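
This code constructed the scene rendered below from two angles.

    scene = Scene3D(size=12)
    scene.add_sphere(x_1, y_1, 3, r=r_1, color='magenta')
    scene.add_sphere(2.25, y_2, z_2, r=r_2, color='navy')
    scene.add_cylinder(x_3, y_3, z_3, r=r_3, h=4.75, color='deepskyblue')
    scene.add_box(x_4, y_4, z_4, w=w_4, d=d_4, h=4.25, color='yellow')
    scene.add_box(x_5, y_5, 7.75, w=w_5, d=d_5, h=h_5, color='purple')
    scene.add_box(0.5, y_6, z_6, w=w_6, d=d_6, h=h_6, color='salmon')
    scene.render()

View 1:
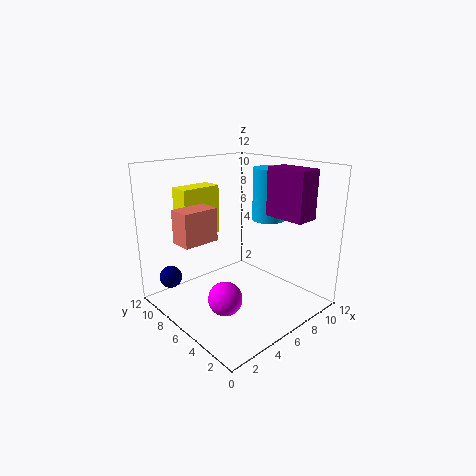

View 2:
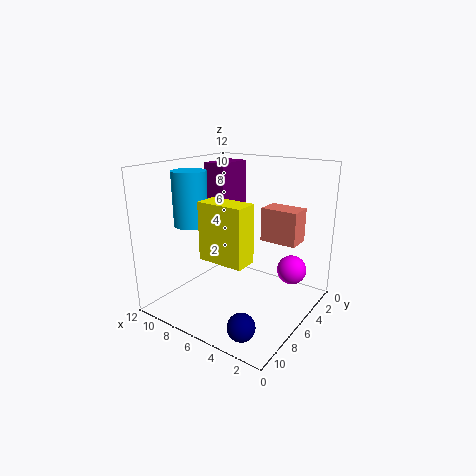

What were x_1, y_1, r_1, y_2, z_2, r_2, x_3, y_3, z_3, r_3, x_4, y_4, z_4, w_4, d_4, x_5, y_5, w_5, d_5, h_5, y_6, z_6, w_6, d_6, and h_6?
x_1 = 2.25; y_1 = 3.25; r_1 = 1.25; y_2 = 11; z_2 = 1.75; r_2 = 1; x_3 = 10.5; y_3 = 6.75; z_3 = 6.5; r_3 = 1.5; x_4 = 2.75; y_4 = 8.75; z_4 = 5.75; w_4 = 3.5; d_4 = 1.75; x_5 = 8.25; y_5 = 1.5; w_5 = 2; d_5 = 3.5; h_5 = 4; y_6 = 5.25; z_6 = 6.75; w_6 = 2.75; d_6 = 1.75; h_6 = 2.5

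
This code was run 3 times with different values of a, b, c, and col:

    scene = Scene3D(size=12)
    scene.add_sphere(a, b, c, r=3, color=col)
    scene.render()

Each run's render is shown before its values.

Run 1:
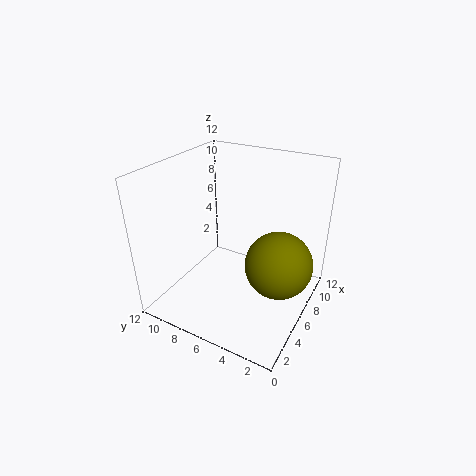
a = 8
b = 3
c = 3
col = 'olive'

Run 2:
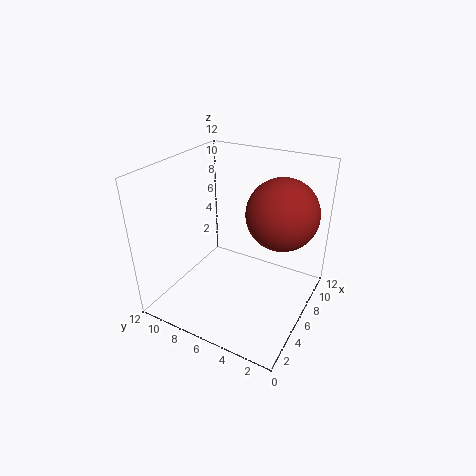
a = 8
b = 3
c = 8
col = 'brown'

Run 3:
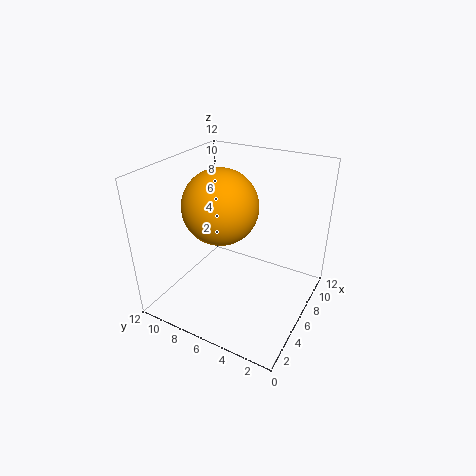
a = 5
b = 7
c = 9
col = 'orange'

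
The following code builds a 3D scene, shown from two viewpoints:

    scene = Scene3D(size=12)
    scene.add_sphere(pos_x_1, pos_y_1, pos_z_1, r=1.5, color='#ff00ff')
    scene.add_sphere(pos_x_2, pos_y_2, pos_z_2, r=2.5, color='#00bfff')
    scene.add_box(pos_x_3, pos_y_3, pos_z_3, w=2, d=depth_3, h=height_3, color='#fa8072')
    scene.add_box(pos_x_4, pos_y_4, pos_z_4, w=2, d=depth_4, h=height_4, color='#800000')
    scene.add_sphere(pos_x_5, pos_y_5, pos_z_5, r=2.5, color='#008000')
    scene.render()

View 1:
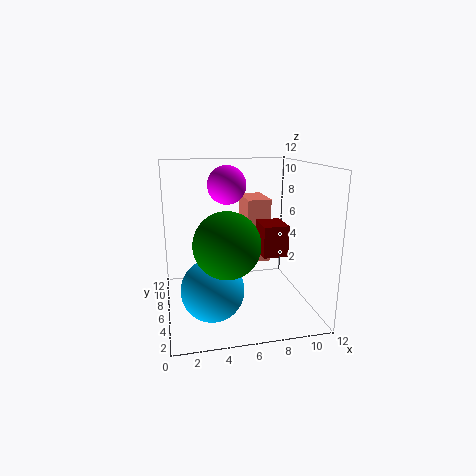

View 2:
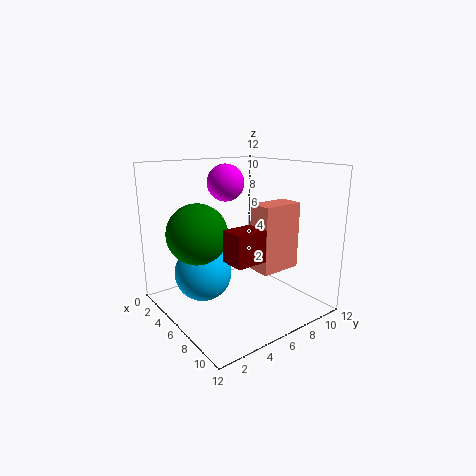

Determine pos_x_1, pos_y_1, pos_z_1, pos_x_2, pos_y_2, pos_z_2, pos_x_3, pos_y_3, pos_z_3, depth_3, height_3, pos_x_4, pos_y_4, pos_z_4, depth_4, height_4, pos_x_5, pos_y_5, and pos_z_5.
pos_x_1 = 5
pos_y_1 = 5.5
pos_z_1 = 10.5
pos_x_2 = 3.5
pos_y_2 = 4
pos_z_2 = 2.5
pos_x_3 = 7
pos_y_3 = 6.5
pos_z_3 = 3.5
depth_3 = 3.5
height_3 = 5.5
pos_x_4 = 7.5
pos_y_4 = 3.5
pos_z_4 = 5
depth_4 = 2.5
height_4 = 2.5
pos_x_5 = 4.5
pos_y_5 = 3
pos_z_5 = 6.5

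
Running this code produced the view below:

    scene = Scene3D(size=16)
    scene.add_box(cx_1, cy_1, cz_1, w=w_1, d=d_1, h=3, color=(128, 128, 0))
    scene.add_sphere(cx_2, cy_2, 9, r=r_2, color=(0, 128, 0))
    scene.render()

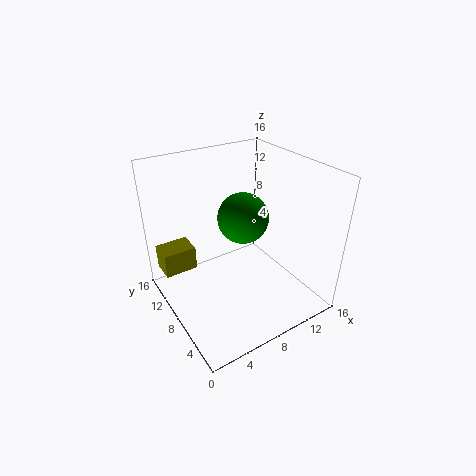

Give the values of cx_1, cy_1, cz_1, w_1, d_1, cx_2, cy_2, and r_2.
cx_1 = 1; cy_1 = 13; cz_1 = 2; w_1 = 4; d_1 = 3; cx_2 = 10; cy_2 = 10; r_2 = 3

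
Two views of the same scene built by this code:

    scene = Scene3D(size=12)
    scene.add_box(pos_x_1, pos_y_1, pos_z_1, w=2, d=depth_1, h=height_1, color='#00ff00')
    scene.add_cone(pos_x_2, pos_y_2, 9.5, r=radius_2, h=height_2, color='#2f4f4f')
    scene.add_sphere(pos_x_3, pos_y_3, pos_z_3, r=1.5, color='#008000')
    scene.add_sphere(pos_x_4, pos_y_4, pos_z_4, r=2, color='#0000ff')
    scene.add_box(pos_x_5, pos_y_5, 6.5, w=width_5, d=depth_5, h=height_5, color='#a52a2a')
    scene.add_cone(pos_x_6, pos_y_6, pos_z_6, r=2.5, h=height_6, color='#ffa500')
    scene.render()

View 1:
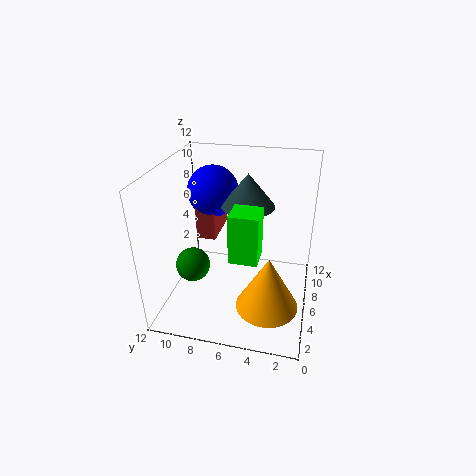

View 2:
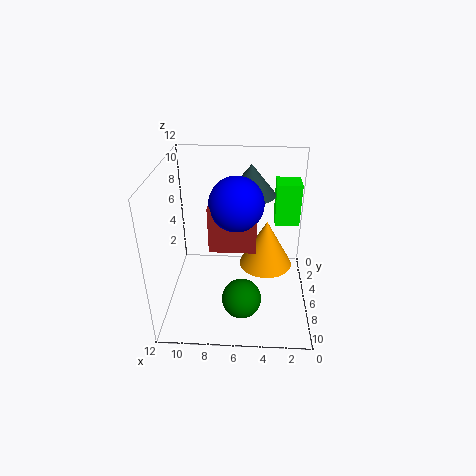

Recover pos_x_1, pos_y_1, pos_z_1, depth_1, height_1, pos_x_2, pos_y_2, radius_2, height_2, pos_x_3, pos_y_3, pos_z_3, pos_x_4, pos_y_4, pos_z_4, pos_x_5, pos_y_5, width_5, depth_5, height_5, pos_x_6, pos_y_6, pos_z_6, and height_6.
pos_x_1 = 1, pos_y_1 = 3.5, pos_z_1 = 7, depth_1 = 2, height_1 = 3.5, pos_x_2 = 5, pos_y_2 = 5, radius_2 = 2, height_2 = 2.5, pos_x_3 = 5.5, pos_y_3 = 10, pos_z_3 = 3, pos_x_4 = 6, pos_y_4 = 8, pos_z_4 = 10, pos_x_5 = 4.5, pos_y_5 = 7.5, width_5 = 3.5, depth_5 = 1.5, height_5 = 3.5, pos_x_6 = 3.5, pos_y_6 = 3, pos_z_6 = 1.5, height_6 = 4.5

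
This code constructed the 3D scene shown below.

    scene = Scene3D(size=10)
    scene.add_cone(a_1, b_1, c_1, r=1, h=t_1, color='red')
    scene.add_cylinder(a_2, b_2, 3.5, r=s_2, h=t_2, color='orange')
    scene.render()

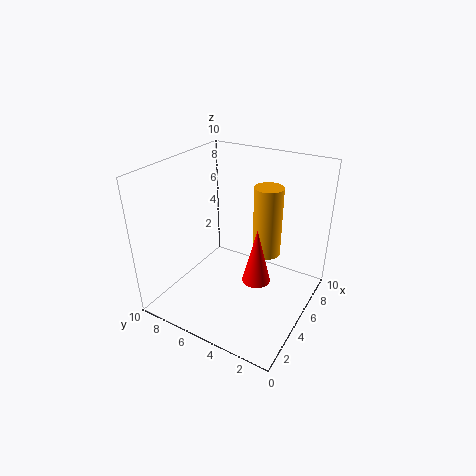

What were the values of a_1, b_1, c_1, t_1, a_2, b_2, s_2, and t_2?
a_1 = 5
b_1 = 3.5
c_1 = 2
t_1 = 4
a_2 = 6.5
b_2 = 3.5
s_2 = 1
t_2 = 5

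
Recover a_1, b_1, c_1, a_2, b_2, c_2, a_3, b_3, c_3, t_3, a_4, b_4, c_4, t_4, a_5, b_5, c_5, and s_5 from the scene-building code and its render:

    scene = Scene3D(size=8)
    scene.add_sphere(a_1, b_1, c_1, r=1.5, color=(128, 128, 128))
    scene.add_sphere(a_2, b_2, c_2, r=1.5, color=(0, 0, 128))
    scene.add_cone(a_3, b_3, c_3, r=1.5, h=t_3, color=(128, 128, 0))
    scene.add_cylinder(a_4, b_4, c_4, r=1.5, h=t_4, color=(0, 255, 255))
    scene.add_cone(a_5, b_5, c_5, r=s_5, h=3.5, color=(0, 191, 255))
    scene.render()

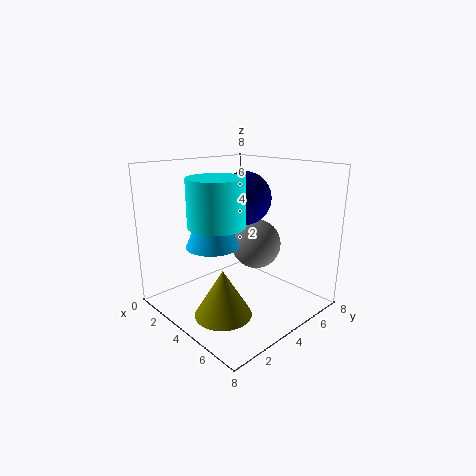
a_1 = 3.5
b_1 = 6
c_1 = 3
a_2 = 3.5
b_2 = 5
c_2 = 6
a_3 = 5
b_3 = 2
c_3 = 0.5
t_3 = 2.5
a_4 = 4
b_4 = 2.5
c_4 = 5
t_4 = 2.5
a_5 = 3
b_5 = 3
c_5 = 3.5
s_5 = 1.5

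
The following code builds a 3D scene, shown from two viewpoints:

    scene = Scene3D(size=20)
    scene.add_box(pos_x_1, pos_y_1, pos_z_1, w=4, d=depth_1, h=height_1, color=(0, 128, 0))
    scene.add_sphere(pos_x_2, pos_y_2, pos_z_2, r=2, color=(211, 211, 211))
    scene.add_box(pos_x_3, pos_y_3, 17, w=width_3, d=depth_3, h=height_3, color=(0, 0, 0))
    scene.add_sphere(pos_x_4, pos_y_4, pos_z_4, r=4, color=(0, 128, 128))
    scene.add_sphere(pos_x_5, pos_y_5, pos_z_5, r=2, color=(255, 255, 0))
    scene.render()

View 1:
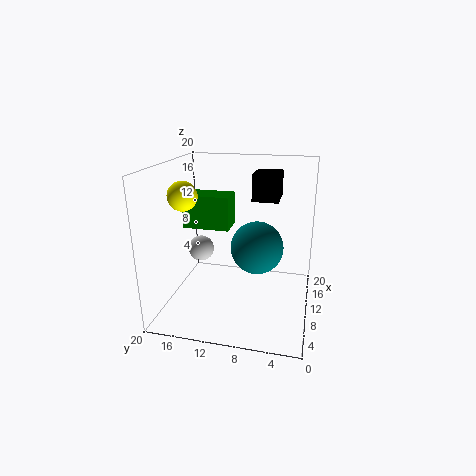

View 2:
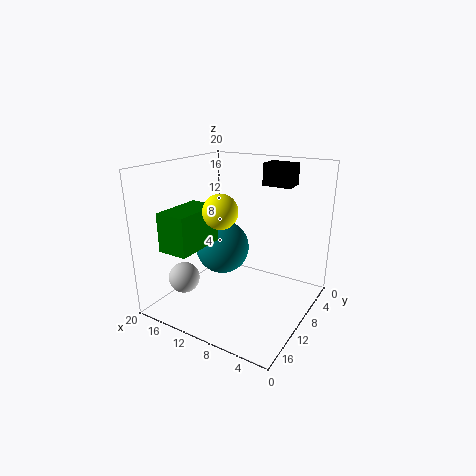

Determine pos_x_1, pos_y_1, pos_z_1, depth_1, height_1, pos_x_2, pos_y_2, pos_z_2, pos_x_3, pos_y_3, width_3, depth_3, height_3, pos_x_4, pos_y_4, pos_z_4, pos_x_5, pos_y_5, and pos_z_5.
pos_x_1 = 12; pos_y_1 = 12; pos_z_1 = 10; depth_1 = 7; height_1 = 5; pos_x_2 = 14; pos_y_2 = 17; pos_z_2 = 6; pos_x_3 = 4; pos_y_3 = 4; width_3 = 4; depth_3 = 3; height_3 = 3; pos_x_4 = 14; pos_y_4 = 8; pos_z_4 = 7; pos_x_5 = 8; pos_y_5 = 17; pos_z_5 = 16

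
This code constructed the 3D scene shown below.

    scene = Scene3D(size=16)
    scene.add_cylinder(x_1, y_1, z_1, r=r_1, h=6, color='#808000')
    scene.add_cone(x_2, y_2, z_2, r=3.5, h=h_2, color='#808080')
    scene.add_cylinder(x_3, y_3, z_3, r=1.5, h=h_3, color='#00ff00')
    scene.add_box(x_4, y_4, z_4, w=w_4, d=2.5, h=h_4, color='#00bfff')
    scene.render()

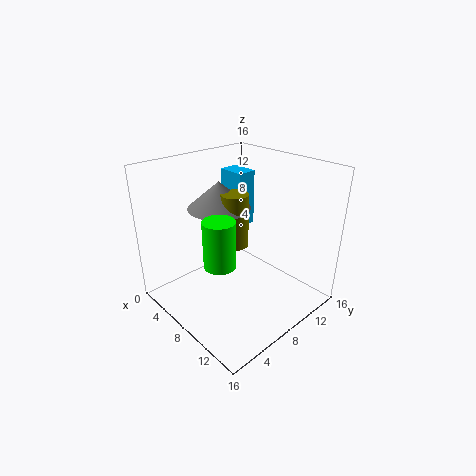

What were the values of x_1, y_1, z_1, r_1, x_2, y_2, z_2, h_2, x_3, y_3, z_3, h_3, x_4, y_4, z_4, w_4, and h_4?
x_1 = 7.5; y_1 = 8; z_1 = 7; r_1 = 1.5; x_2 = 5.5; y_2 = 7.5; z_2 = 11; h_2 = 3; x_3 = 11.5; y_3 = 2.5; z_3 = 8.5; h_3 = 4.5; x_4 = 0.5; y_4 = 12; z_4 = 6.5; w_4 = 3.5; h_4 = 7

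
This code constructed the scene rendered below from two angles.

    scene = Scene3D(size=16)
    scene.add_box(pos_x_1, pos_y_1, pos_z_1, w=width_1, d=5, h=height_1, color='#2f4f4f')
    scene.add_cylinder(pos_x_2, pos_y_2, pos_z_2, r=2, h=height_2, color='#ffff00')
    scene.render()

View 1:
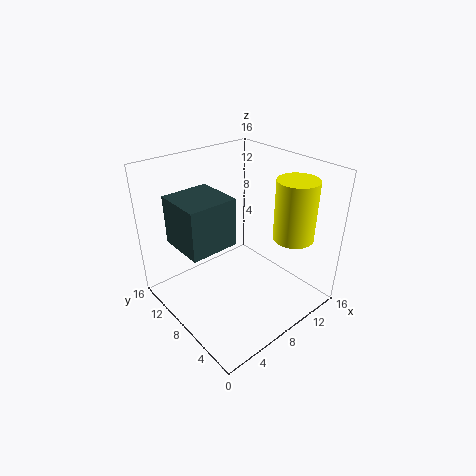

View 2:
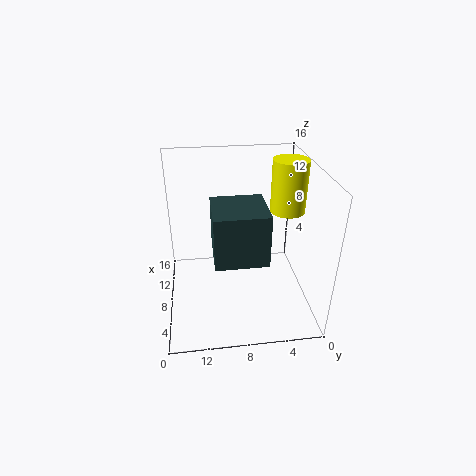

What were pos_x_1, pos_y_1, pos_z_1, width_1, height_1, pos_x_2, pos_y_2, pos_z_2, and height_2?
pos_x_1 = 1, pos_y_1 = 6, pos_z_1 = 9, width_1 = 5, height_1 = 5, pos_x_2 = 10, pos_y_2 = 2, pos_z_2 = 10, height_2 = 6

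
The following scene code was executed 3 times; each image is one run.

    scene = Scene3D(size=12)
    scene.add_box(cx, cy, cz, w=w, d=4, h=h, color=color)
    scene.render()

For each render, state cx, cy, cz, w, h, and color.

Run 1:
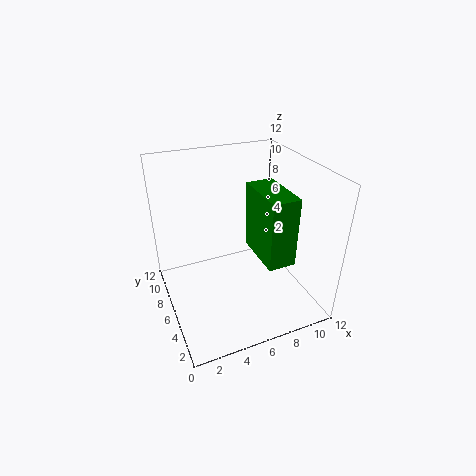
cx = 6
cy = 0.5
cz = 6.5
w = 2
h = 5
color = 'green'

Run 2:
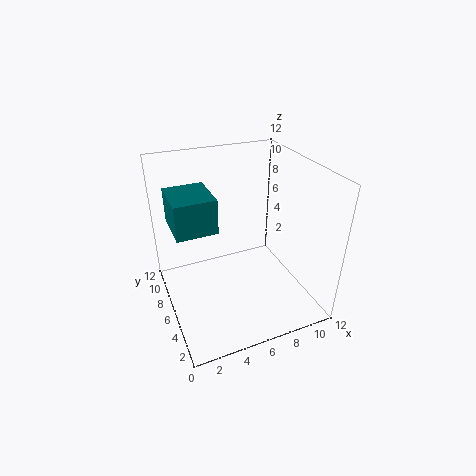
cx = 1
cy = 6.5
cz = 6.5
w = 3.5
h = 3
color = 'teal'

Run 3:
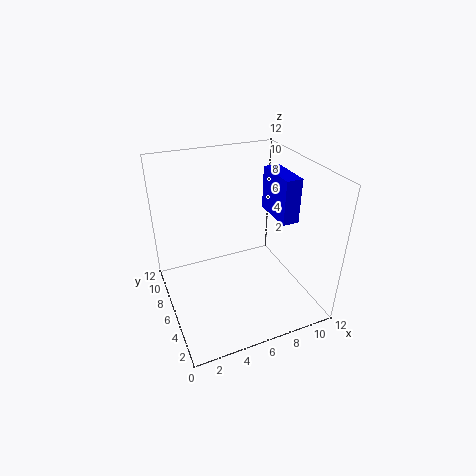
cx = 10
cy = 5.5
cz = 6.5
w = 1.5
h = 4
color = 'blue'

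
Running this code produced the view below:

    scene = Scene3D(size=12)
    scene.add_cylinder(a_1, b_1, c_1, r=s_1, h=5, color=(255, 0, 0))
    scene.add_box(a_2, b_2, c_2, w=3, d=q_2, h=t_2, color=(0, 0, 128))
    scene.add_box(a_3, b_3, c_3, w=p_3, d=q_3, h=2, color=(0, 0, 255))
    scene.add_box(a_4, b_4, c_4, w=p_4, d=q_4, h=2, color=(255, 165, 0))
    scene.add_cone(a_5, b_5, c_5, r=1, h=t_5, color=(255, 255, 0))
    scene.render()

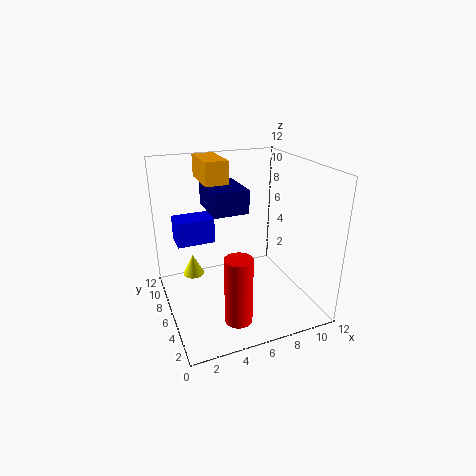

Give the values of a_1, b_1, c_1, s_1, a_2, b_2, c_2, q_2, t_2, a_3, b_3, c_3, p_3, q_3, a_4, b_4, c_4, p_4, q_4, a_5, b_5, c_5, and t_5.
a_1 = 4
b_1 = 1
c_1 = 2
s_1 = 1
a_2 = 4
b_2 = 6
c_2 = 8
q_2 = 4
t_2 = 2
a_3 = 1
b_3 = 6
c_3 = 6
p_3 = 3
q_3 = 2
a_4 = 4
b_4 = 8
c_4 = 10
p_4 = 2
q_4 = 4
a_5 = 3
b_5 = 10
c_5 = 1
t_5 = 2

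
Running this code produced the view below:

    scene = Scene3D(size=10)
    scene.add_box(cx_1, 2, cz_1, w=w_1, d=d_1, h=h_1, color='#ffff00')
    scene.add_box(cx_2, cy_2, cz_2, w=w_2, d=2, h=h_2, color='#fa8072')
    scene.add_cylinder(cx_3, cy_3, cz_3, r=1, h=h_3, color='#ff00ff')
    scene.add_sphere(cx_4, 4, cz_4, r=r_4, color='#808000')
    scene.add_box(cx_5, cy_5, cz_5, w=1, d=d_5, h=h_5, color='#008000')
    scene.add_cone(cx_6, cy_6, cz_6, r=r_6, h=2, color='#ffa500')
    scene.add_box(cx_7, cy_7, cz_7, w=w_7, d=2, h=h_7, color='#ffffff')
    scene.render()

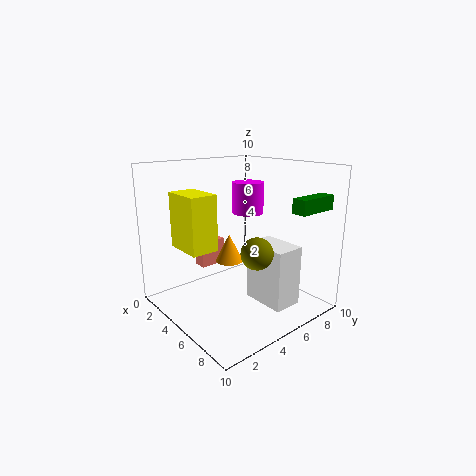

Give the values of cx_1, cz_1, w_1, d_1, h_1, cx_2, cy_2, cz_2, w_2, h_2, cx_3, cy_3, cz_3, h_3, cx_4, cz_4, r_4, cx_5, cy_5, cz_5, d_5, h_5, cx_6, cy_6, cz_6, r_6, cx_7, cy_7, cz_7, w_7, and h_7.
cx_1 = 1
cz_1 = 4
w_1 = 3
d_1 = 2
h_1 = 4
cx_2 = 1
cy_2 = 4
cz_2 = 2
w_2 = 1
h_2 = 2
cx_3 = 6
cy_3 = 5
cz_3 = 7
h_3 = 2
cx_4 = 8
cz_4 = 5
r_4 = 1
cx_5 = 8
cy_5 = 7
cz_5 = 7
d_5 = 3
h_5 = 1
cx_6 = 4
cy_6 = 5
cz_6 = 3
r_6 = 1
cx_7 = 6
cy_7 = 5
cz_7 = 1
w_7 = 3
h_7 = 4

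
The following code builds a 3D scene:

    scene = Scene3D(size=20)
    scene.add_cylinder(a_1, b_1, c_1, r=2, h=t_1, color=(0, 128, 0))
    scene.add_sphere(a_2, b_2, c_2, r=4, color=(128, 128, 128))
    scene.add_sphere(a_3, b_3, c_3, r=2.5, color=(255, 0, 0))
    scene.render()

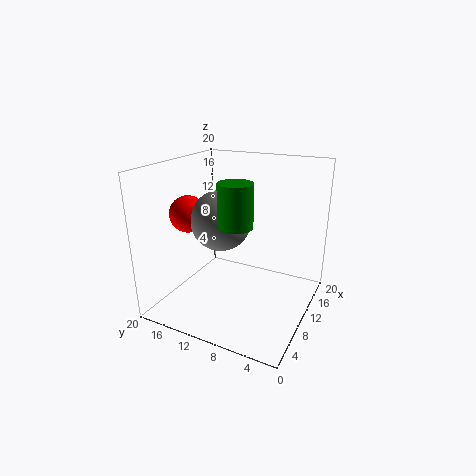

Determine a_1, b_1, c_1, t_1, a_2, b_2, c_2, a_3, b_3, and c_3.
a_1 = 3.5; b_1 = 7; c_1 = 14.5; t_1 = 5; a_2 = 8; b_2 = 11.5; c_2 = 13; a_3 = 7; b_3 = 16; c_3 = 13.5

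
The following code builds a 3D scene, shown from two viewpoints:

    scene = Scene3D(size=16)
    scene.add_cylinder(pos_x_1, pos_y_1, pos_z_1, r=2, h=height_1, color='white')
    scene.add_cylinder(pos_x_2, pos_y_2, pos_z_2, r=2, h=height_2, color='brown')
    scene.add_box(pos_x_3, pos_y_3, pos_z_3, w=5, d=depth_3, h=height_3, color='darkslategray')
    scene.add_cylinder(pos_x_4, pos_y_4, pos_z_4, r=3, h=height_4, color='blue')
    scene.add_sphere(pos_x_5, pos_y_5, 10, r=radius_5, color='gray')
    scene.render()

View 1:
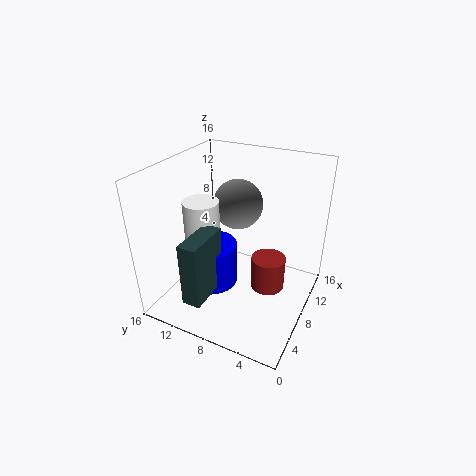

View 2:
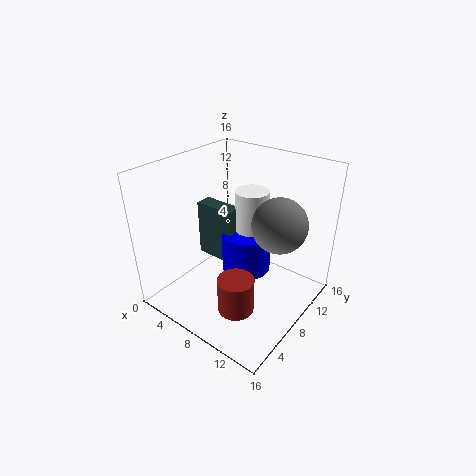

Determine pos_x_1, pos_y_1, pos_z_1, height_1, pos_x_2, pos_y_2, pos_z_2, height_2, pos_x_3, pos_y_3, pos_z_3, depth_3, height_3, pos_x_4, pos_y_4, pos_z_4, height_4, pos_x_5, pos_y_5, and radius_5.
pos_x_1 = 7; pos_y_1 = 12; pos_z_1 = 7; height_1 = 5; pos_x_2 = 10; pos_y_2 = 5; pos_z_2 = 1; height_2 = 4; pos_x_3 = 1; pos_y_3 = 9; pos_z_3 = 3; depth_3 = 2; height_3 = 7; pos_x_4 = 7; pos_y_4 = 11; pos_z_4 = 2; height_4 = 5; pos_x_5 = 12; pos_y_5 = 10; radius_5 = 3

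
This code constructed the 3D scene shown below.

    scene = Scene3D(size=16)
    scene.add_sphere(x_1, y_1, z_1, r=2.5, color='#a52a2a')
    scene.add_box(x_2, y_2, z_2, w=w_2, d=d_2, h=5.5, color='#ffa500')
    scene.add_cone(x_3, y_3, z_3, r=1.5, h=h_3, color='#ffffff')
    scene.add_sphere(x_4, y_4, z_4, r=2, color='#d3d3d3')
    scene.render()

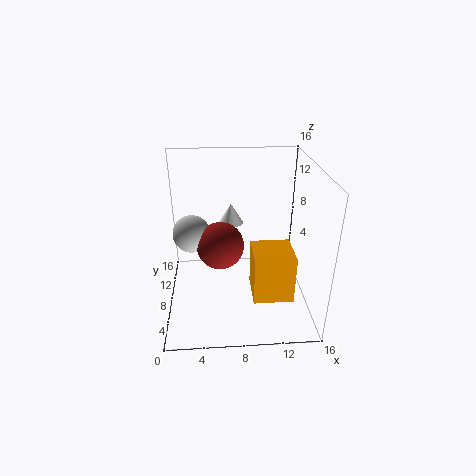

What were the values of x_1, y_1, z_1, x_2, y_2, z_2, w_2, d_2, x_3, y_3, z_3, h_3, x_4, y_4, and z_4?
x_1 = 6; y_1 = 6.5; z_1 = 8; x_2 = 9.5; y_2 = 4.5; z_2 = 1.5; w_2 = 4.5; d_2 = 4.5; x_3 = 7.5; y_3 = 13; z_3 = 7.5; h_3 = 2.5; x_4 = 3; y_4 = 7.5; z_4 = 9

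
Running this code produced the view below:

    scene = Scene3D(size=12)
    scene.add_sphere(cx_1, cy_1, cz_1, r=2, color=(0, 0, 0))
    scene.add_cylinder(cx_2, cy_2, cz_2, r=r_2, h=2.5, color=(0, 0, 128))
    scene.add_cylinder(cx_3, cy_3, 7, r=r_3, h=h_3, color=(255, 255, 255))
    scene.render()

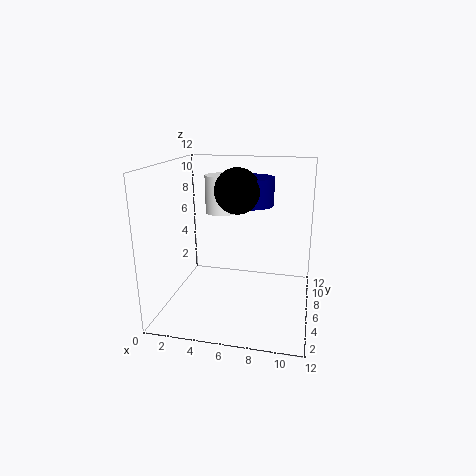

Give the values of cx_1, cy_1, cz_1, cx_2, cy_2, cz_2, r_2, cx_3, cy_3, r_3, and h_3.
cx_1 = 5.5; cy_1 = 8; cz_1 = 9.5; cx_2 = 6.5; cy_2 = 9.5; cz_2 = 8; r_2 = 2; cx_3 = 3.5; cy_3 = 10; r_3 = 1.5; h_3 = 3.5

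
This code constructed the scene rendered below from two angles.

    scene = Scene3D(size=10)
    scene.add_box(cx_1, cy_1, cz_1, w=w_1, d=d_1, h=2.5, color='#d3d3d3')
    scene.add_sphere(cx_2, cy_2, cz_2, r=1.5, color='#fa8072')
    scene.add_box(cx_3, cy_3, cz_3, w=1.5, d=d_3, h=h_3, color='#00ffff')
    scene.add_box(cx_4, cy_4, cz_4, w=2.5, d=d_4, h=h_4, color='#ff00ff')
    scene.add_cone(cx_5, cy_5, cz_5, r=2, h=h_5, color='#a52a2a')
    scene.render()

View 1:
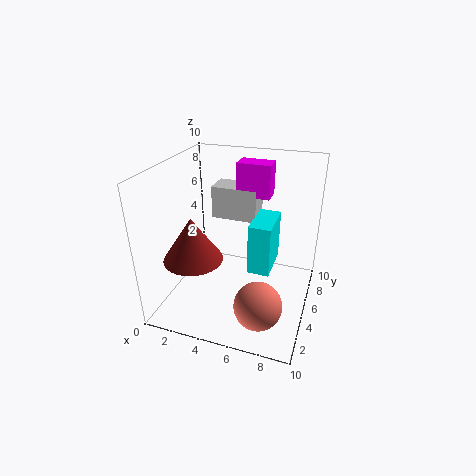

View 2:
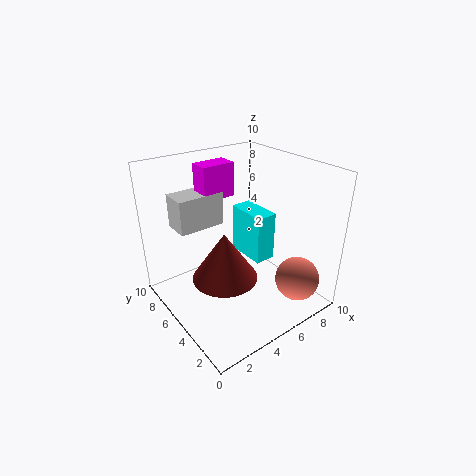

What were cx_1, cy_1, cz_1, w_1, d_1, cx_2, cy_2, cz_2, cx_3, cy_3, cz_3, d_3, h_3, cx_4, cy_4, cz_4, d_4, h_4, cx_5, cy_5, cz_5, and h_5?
cx_1 = 2, cy_1 = 7.5, cz_1 = 5, w_1 = 3.5, d_1 = 2, cx_2 = 7.5, cy_2 = 1.5, cz_2 = 2.5, cx_3 = 6, cy_3 = 4, cz_3 = 3, d_3 = 3, h_3 = 3.5, cx_4 = 4, cy_4 = 7.5, cz_4 = 7, d_4 = 1.5, h_4 = 2.5, cx_5 = 2.5, cy_5 = 3, cz_5 = 4, h_5 = 3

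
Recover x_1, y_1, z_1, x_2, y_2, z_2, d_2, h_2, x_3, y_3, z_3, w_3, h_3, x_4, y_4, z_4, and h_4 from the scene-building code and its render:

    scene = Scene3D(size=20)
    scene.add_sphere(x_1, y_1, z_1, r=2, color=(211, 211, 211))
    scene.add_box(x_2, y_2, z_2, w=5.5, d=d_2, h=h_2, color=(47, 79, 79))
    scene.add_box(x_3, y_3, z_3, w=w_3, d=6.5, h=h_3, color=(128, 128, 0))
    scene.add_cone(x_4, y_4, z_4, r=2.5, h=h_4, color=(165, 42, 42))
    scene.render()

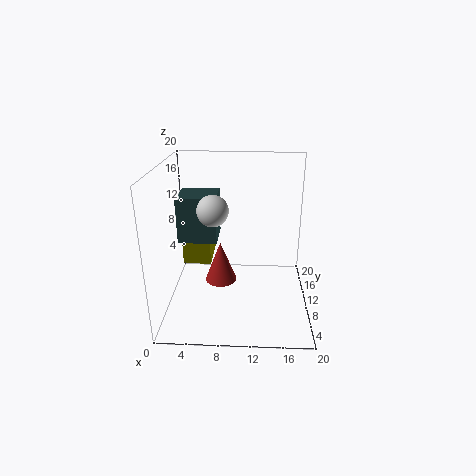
x_1 = 7, y_1 = 7, z_1 = 15, x_2 = 1.5, y_2 = 10, z_2 = 9, d_2 = 5.5, h_2 = 6.5, x_3 = 2, y_3 = 10.5, z_3 = 5.5, w_3 = 4, h_3 = 6, x_4 = 7, y_4 = 14.5, z_4 = 0.5, h_4 = 6.5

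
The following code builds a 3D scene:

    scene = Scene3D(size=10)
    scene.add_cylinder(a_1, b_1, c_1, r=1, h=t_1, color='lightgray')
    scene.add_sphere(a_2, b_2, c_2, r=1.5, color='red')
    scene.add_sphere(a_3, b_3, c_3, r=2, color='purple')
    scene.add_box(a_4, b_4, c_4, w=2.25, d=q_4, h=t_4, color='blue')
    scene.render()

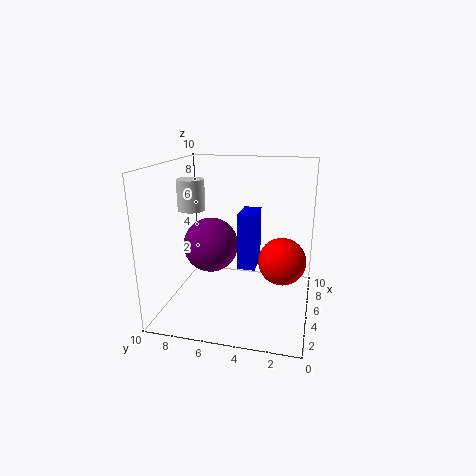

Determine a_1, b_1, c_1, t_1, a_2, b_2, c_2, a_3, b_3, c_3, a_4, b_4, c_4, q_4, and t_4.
a_1 = 6
b_1 = 8.75
c_1 = 6.5
t_1 = 2.25
a_2 = 3.5
b_2 = 1.75
c_2 = 4.25
a_3 = 5.75
b_3 = 7.25
c_3 = 4
a_4 = 4.75
b_4 = 3.75
c_4 = 2.75
q_4 = 1.25
t_4 = 4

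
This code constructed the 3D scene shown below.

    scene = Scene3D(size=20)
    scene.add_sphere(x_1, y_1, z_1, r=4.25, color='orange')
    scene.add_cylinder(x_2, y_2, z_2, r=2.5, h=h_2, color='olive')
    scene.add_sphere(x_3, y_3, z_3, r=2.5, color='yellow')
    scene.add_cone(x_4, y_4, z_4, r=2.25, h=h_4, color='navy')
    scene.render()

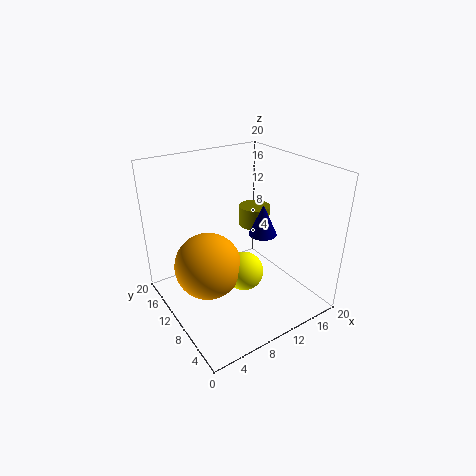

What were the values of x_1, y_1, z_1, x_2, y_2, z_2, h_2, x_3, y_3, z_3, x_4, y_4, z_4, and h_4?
x_1 = 4.25, y_1 = 8.25, z_1 = 8.5, x_2 = 17.25, y_2 = 16, z_2 = 7.75, h_2 = 3.25, x_3 = 8.25, y_3 = 6, z_3 = 7.5, x_4 = 16.75, y_4 = 13, z_4 = 7.25, h_4 = 5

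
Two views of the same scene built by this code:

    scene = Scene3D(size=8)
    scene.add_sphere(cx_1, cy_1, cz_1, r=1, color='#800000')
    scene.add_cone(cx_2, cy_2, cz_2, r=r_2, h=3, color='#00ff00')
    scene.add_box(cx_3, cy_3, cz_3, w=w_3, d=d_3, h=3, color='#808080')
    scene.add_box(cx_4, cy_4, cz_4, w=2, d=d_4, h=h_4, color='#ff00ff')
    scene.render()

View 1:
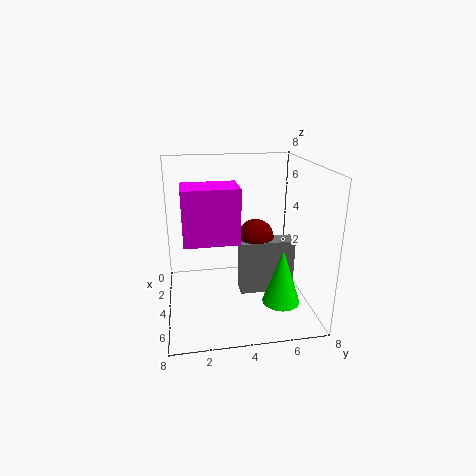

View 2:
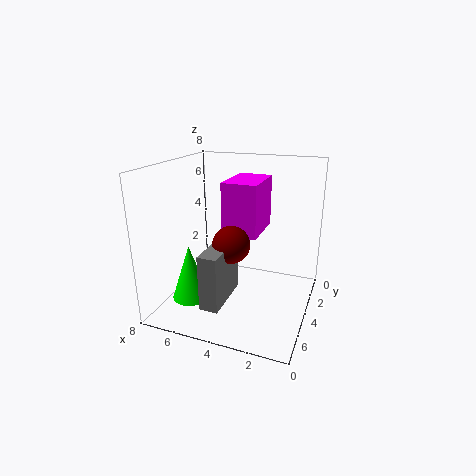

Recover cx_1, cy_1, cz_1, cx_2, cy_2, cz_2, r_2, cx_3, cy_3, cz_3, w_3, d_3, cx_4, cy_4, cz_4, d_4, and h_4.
cx_1 = 4, cy_1 = 5, cz_1 = 4, cx_2 = 6, cy_2 = 6, cz_2 = 1, r_2 = 1, cx_3 = 4, cy_3 = 4, cz_3 = 1, w_3 = 1, d_3 = 3, cx_4 = 3, cy_4 = 1, cz_4 = 4, d_4 = 3, h_4 = 3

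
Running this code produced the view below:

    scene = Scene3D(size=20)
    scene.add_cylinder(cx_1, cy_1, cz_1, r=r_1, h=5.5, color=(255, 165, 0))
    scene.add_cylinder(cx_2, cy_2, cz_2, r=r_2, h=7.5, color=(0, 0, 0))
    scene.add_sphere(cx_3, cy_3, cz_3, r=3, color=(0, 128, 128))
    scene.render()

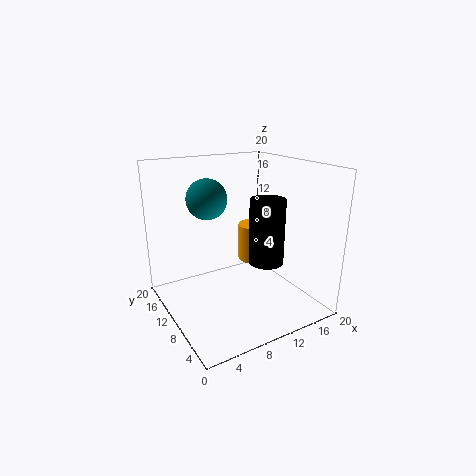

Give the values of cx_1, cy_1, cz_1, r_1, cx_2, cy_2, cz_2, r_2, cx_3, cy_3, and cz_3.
cx_1 = 14.5; cy_1 = 12.5; cz_1 = 5; r_1 = 2.5; cx_2 = 9; cy_2 = 2; cz_2 = 10; r_2 = 2; cx_3 = 8; cy_3 = 15.5; cz_3 = 14.5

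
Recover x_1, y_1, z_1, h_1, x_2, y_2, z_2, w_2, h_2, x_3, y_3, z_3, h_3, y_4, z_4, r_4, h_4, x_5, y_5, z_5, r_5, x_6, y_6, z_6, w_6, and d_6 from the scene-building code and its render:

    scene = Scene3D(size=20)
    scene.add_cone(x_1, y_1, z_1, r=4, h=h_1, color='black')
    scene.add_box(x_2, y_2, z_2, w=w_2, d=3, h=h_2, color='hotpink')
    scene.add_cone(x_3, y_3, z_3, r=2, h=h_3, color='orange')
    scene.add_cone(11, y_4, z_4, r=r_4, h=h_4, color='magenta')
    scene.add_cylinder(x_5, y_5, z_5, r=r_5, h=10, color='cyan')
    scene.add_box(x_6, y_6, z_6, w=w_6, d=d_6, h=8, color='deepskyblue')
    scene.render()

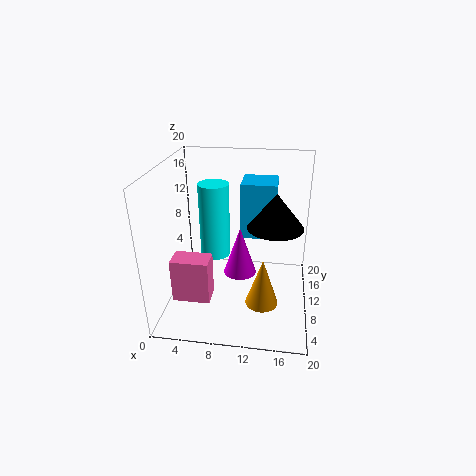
x_1 = 15; y_1 = 12; z_1 = 11; h_1 = 5; x_2 = 2; y_2 = 4; z_2 = 3; w_2 = 5; h_2 = 6; x_3 = 14; y_3 = 3; z_3 = 5; h_3 = 6; y_4 = 5; z_4 = 8; r_4 = 2; h_4 = 6; x_5 = 7; y_5 = 9; z_5 = 8; r_5 = 2; x_6 = 10; y_6 = 12; z_6 = 9; w_6 = 5; d_6 = 5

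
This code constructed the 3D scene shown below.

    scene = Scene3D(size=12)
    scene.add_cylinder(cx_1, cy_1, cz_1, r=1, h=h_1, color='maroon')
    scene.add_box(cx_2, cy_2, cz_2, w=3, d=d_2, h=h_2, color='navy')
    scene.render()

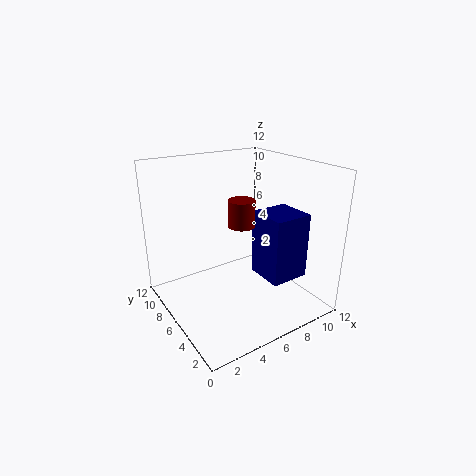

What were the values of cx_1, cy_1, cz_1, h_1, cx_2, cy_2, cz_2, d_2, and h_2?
cx_1 = 5, cy_1 = 4, cz_1 = 8, h_1 = 2, cx_2 = 6, cy_2 = 1, cz_2 = 4, d_2 = 3, h_2 = 5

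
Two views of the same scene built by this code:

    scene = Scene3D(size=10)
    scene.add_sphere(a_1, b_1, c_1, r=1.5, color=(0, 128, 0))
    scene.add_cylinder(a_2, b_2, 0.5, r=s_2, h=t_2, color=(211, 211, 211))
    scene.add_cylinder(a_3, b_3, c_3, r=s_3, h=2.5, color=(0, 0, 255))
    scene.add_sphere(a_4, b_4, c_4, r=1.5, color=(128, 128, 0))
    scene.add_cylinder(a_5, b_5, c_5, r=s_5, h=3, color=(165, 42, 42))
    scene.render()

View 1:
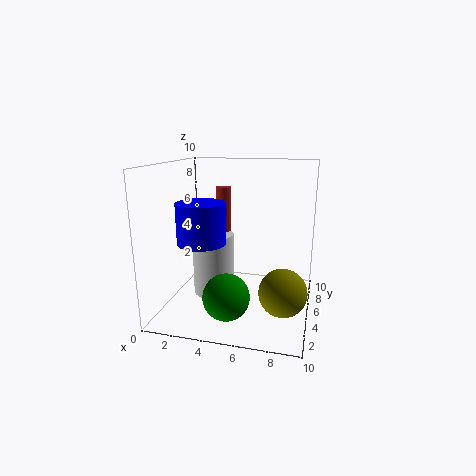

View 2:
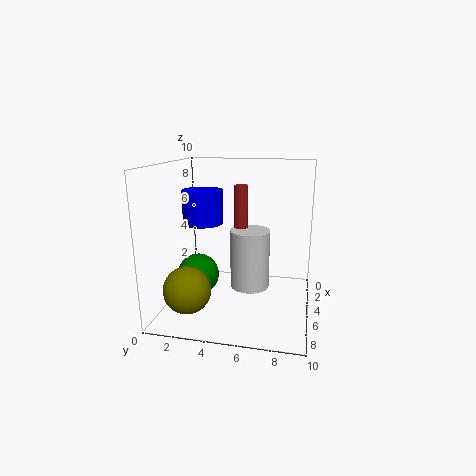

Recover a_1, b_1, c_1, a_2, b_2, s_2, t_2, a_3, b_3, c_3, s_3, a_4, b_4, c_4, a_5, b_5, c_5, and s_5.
a_1 = 5
b_1 = 2
c_1 = 2
a_2 = 3
b_2 = 5.5
s_2 = 1.5
t_2 = 4.5
a_3 = 3.5
b_3 = 2
c_3 = 5.5
s_3 = 1.5
a_4 = 8.5
b_4 = 2.5
c_4 = 2.5
a_5 = 4
b_5 = 5
c_5 = 5.5
s_5 = 0.5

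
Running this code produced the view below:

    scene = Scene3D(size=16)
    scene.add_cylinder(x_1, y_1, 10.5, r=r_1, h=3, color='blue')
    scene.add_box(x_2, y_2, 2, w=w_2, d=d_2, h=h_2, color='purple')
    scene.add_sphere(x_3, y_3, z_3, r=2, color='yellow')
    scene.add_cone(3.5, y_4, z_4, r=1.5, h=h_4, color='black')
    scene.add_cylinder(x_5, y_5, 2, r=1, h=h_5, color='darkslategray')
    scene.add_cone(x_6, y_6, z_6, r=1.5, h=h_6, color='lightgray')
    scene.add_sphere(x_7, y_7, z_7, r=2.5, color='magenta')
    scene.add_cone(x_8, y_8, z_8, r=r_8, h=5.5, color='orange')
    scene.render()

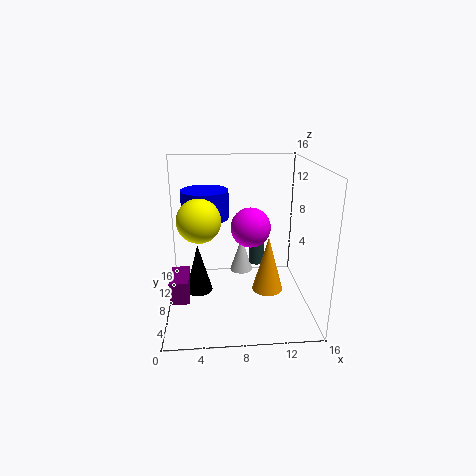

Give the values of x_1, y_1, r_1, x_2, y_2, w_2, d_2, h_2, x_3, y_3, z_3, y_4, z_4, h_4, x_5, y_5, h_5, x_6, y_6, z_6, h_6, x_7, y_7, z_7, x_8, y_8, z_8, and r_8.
x_1 = 4.5
y_1 = 8
r_1 = 2.5
x_2 = 0.5
y_2 = 4.5
w_2 = 2
d_2 = 4
h_2 = 2.5
x_3 = 4
y_3 = 2.5
z_3 = 12
y_4 = 7.5
z_4 = 2
h_4 = 5.5
x_5 = 11
y_5 = 14
h_5 = 4
x_6 = 9
y_6 = 14
z_6 = 1
h_6 = 4.5
x_7 = 10
y_7 = 12.5
z_7 = 7.5
x_8 = 10.5
y_8 = 3
z_8 = 4.5
r_8 = 1.5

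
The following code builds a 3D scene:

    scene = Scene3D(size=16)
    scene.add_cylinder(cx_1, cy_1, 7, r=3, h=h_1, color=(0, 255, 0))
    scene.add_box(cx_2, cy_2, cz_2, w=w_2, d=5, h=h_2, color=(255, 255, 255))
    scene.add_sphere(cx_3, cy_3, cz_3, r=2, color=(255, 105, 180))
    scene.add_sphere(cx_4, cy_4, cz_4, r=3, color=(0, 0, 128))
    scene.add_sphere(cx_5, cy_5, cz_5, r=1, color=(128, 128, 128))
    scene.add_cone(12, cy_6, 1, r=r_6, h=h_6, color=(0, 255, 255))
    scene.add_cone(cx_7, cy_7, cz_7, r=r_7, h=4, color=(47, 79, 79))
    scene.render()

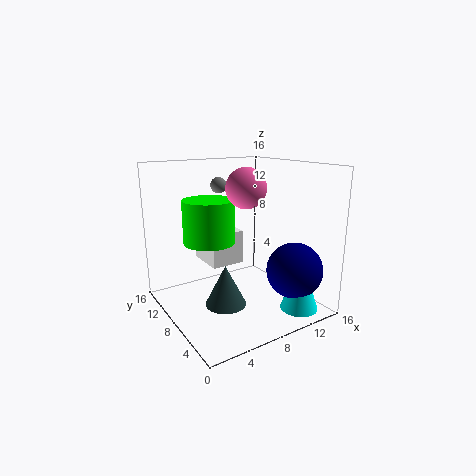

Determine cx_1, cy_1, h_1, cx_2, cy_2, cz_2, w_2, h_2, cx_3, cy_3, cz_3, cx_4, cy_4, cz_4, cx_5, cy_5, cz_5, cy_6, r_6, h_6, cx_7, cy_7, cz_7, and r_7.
cx_1 = 6; cy_1 = 11; h_1 = 5; cx_2 = 6; cy_2 = 10; cz_2 = 4; w_2 = 4; h_2 = 4; cx_3 = 7; cy_3 = 5; cz_3 = 14; cx_4 = 12; cy_4 = 3; cz_4 = 5; cx_5 = 9; cy_5 = 14; cz_5 = 13; cy_6 = 2; r_6 = 2; h_6 = 6; cx_7 = 4; cy_7 = 4; cz_7 = 3; r_7 = 2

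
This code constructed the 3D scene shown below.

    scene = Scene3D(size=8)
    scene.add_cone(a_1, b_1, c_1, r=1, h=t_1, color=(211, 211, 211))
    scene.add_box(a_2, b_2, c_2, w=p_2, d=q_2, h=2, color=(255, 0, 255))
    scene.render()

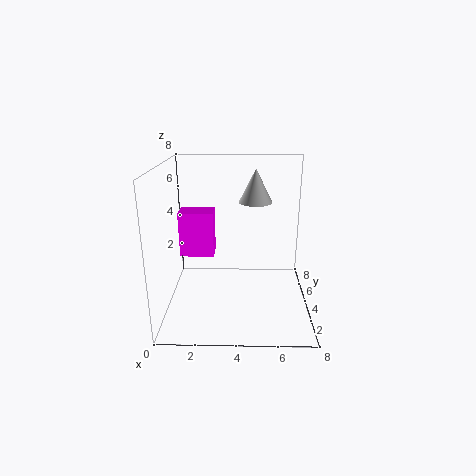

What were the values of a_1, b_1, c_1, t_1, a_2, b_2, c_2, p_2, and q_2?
a_1 = 5, b_1 = 6, c_1 = 5.5, t_1 = 2, a_2 = 1.5, b_2 = 0.5, c_2 = 4.5, p_2 = 1.5, q_2 = 1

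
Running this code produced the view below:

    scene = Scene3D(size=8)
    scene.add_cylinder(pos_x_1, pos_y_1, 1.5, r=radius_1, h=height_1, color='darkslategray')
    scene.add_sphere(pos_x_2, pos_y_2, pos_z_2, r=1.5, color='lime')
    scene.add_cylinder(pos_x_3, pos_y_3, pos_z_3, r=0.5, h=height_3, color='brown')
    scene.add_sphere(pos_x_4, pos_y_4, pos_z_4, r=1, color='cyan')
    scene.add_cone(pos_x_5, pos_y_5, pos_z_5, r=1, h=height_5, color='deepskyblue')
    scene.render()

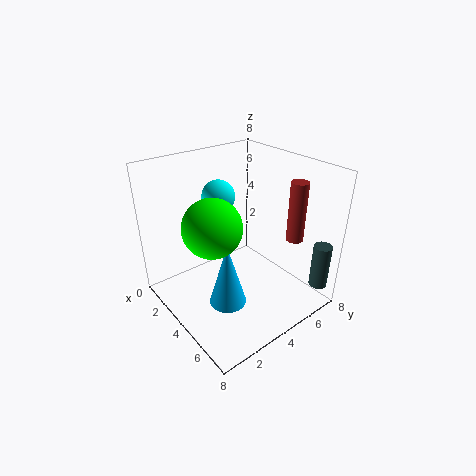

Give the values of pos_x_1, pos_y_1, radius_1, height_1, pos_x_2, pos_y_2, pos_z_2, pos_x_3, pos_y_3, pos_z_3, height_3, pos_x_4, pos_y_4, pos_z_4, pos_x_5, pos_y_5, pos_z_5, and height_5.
pos_x_1 = 7.5
pos_y_1 = 7
radius_1 = 0.5
height_1 = 2.5
pos_x_2 = 4.5
pos_y_2 = 2
pos_z_2 = 5.5
pos_x_3 = 5.5
pos_y_3 = 7
pos_z_3 = 3.5
height_3 = 3.5
pos_x_4 = 1.5
pos_y_4 = 4.5
pos_z_4 = 5.5
pos_x_5 = 5
pos_y_5 = 2.5
pos_z_5 = 1
height_5 = 3.5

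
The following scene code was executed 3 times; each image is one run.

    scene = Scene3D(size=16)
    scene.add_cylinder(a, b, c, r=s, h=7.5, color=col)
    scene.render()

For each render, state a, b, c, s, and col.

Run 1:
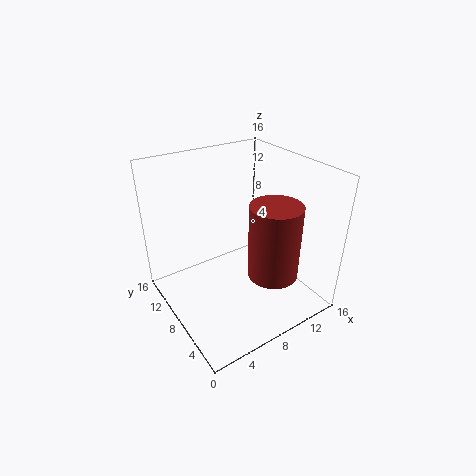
a = 8.5, b = 2.5, c = 6.5, s = 2.5, col = 'brown'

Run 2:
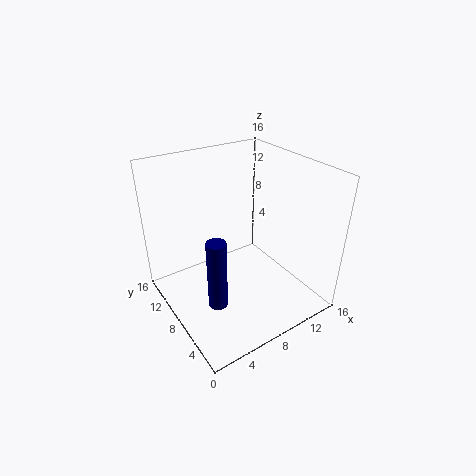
a = 3.5, b = 5, c = 3, s = 1, col = 'navy'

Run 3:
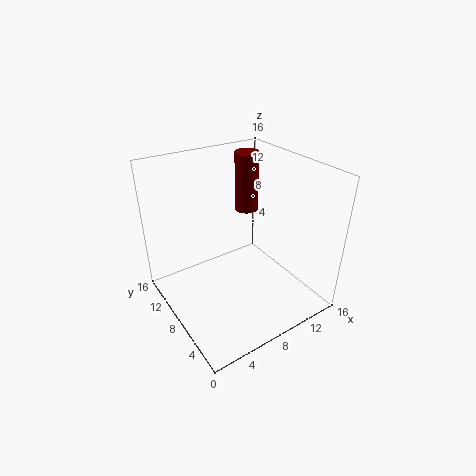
a = 13, b = 13.5, c = 8, s = 1.5, col = 'maroon'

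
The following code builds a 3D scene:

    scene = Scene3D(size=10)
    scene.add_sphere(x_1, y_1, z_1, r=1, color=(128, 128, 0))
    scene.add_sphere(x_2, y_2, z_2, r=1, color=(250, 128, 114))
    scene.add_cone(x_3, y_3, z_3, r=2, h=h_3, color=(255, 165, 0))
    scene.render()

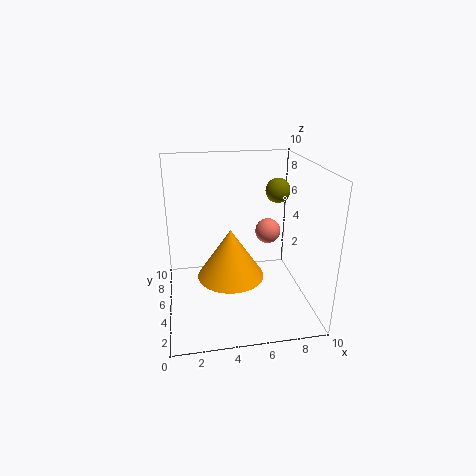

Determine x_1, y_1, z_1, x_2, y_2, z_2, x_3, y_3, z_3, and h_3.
x_1 = 9; y_1 = 9; z_1 = 7; x_2 = 8; y_2 = 8; z_2 = 4; x_3 = 4; y_3 = 2; z_3 = 4; h_3 = 3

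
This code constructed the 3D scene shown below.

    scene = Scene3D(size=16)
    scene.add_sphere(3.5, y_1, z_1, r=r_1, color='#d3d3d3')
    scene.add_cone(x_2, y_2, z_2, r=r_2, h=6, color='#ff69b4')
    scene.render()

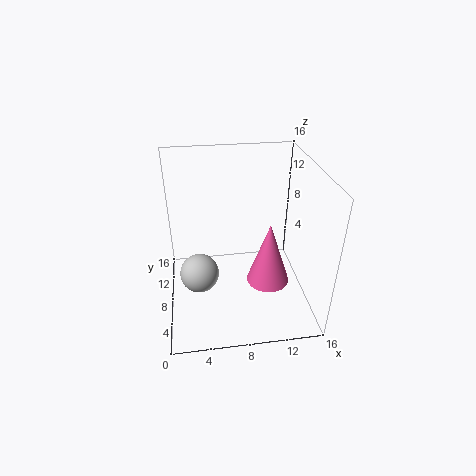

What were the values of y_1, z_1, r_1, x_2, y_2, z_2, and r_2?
y_1 = 5, z_1 = 6, r_1 = 2, x_2 = 10, y_2 = 2, z_2 = 7, r_2 = 2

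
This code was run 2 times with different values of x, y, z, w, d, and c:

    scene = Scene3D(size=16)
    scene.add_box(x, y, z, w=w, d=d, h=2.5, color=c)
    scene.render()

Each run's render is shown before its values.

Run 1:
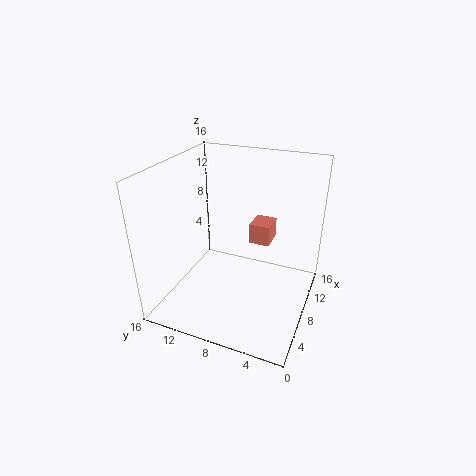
x = 11.5, y = 5.5, z = 5.5, w = 3, d = 2.5, c = 'salmon'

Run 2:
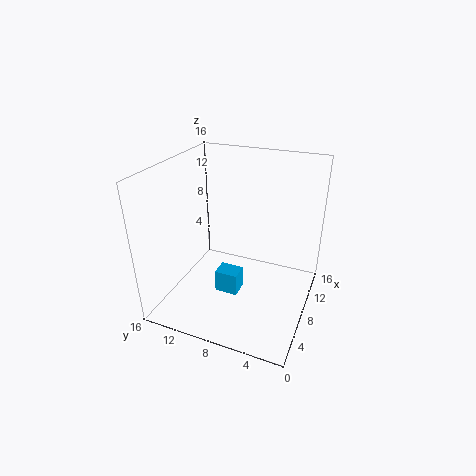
x = 5, y = 7, z = 2.5, w = 2, d = 2.5, c = 'deepskyblue'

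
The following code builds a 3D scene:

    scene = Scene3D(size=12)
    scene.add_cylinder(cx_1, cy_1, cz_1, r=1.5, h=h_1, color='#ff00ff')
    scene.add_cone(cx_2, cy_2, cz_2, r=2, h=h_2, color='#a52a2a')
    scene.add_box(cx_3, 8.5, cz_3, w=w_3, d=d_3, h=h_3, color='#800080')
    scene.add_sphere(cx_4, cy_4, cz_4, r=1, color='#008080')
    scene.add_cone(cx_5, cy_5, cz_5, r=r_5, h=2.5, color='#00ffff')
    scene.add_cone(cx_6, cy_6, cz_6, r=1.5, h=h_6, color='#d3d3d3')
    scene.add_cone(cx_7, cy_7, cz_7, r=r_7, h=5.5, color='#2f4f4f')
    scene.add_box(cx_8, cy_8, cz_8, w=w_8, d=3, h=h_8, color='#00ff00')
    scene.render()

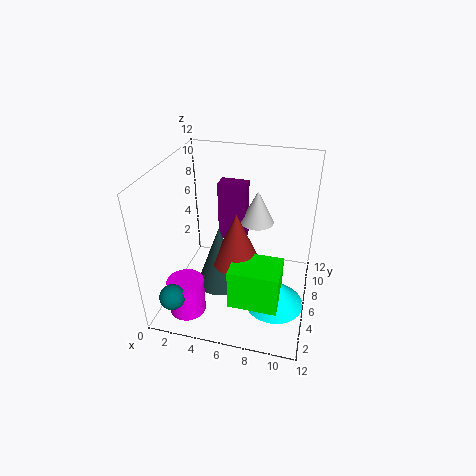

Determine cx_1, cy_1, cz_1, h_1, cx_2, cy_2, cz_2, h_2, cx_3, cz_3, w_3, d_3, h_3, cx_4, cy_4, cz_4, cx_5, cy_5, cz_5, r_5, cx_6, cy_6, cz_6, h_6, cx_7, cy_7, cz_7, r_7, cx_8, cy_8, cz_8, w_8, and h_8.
cx_1 = 2.5; cy_1 = 2.5; cz_1 = 0.5; h_1 = 3; cx_2 = 6; cy_2 = 5.5; cz_2 = 4; h_2 = 4.5; cx_3 = 3.5; cz_3 = 4; w_3 = 2.5; d_3 = 1.5; h_3 = 5.5; cx_4 = 2; cy_4 = 1; cz_4 = 3; cx_5 = 9.5; cy_5 = 5; cz_5 = 0.5; r_5 = 2.5; cx_6 = 7; cy_6 = 9; cz_6 = 6; h_6 = 3; cx_7 = 4.5; cy_7 = 5.5; cz_7 = 1.5; r_7 = 2; cx_8 = 6; cy_8 = 2.5; cz_8 = 1.5; w_8 = 4; h_8 = 3.5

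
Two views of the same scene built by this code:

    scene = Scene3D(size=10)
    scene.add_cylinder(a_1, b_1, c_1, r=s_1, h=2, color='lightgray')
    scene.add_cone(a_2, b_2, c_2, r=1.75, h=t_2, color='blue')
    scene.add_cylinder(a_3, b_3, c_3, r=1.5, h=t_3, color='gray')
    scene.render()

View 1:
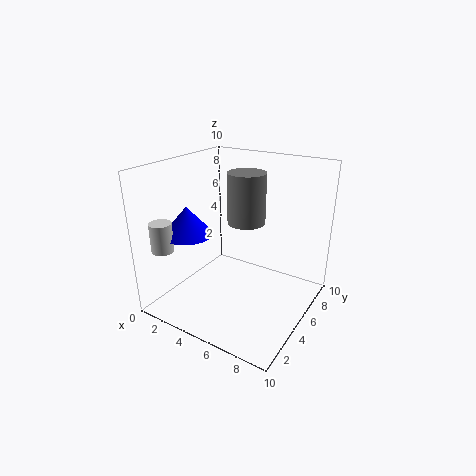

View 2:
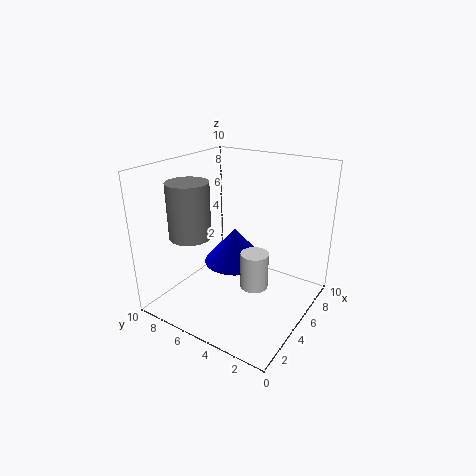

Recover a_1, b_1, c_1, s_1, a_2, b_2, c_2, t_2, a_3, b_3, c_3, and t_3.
a_1 = 1.25; b_1 = 1.5; c_1 = 4.5; s_1 = 0.75; a_2 = 2; b_2 = 3.25; c_2 = 5.25; t_2 = 2; a_3 = 3.75; b_3 = 8.25; c_3 = 4.75; t_3 = 4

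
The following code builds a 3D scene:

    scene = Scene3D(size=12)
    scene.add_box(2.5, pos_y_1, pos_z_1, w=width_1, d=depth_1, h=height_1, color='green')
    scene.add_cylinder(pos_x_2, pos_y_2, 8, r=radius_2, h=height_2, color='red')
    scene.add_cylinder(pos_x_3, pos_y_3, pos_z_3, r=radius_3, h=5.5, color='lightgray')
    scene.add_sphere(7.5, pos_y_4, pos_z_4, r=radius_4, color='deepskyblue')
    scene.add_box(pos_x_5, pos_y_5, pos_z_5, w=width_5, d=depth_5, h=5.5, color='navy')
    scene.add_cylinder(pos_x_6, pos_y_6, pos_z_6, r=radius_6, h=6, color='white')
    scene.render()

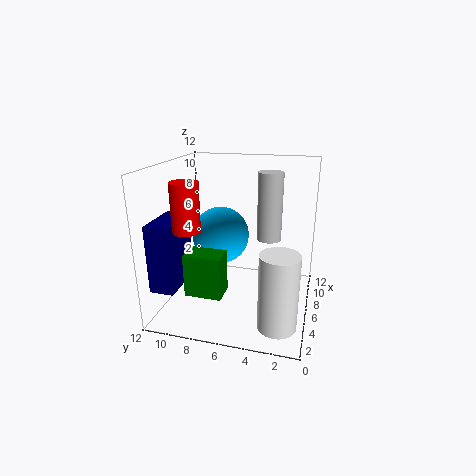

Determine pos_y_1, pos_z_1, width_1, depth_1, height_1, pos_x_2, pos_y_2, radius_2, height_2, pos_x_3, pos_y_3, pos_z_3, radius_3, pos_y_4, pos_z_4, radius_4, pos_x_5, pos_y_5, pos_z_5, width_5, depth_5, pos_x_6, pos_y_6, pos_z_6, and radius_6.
pos_y_1 = 6.5, pos_z_1 = 2, width_1 = 2, depth_1 = 3, height_1 = 3.5, pos_x_2 = 1.5, pos_y_2 = 8.5, radius_2 = 1, height_2 = 3.5, pos_x_3 = 6.5, pos_y_3 = 3.5, pos_z_3 = 6, radius_3 = 1, pos_y_4 = 8, pos_z_4 = 5.5, radius_4 = 2.5, pos_x_5 = 1.5, pos_y_5 = 10, pos_z_5 = 2.5, width_5 = 4, depth_5 = 2, pos_x_6 = 2.5, pos_y_6 = 2, pos_z_6 = 0.5, radius_6 = 1.5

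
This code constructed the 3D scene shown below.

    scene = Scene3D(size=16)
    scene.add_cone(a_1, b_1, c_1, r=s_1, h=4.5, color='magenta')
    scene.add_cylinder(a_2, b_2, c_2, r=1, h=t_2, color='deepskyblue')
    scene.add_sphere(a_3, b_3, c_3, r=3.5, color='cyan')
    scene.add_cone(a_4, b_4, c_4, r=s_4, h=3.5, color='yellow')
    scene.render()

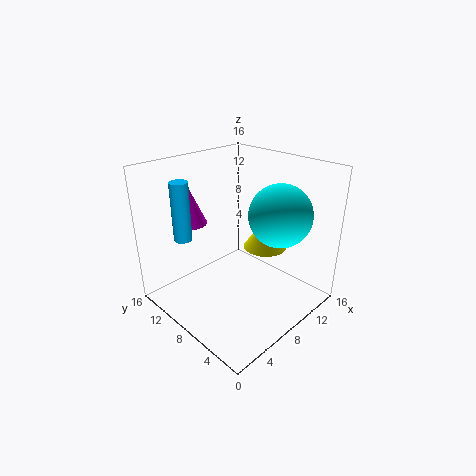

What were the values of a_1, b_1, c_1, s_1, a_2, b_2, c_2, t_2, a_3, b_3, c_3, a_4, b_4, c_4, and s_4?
a_1 = 6; b_1 = 14; c_1 = 8.5; s_1 = 2; a_2 = 3.5; b_2 = 12; c_2 = 8; t_2 = 6.5; a_3 = 11.5; b_3 = 5; c_3 = 10.5; a_4 = 11.5; b_4 = 7; c_4 = 6; s_4 = 2.5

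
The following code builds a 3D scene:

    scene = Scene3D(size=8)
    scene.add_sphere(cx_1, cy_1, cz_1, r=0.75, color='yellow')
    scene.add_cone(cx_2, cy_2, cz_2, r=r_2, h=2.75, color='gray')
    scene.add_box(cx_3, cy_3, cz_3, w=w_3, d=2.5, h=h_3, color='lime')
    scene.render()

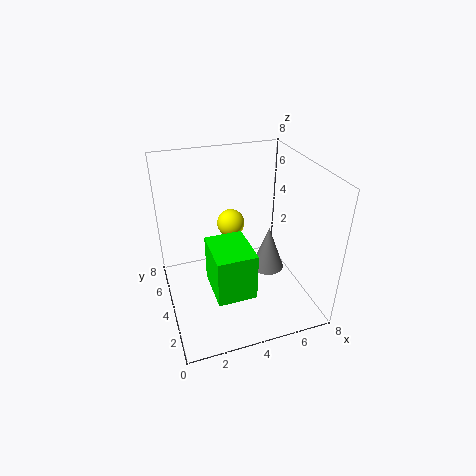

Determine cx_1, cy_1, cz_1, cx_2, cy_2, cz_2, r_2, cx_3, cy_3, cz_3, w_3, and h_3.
cx_1 = 3.75
cy_1 = 4.5
cz_1 = 4.75
cx_2 = 6.25
cy_2 = 4.75
cz_2 = 1
r_2 = 1
cx_3 = 2
cy_3 = 1
cz_3 = 2.25
w_3 = 2
h_3 = 2.5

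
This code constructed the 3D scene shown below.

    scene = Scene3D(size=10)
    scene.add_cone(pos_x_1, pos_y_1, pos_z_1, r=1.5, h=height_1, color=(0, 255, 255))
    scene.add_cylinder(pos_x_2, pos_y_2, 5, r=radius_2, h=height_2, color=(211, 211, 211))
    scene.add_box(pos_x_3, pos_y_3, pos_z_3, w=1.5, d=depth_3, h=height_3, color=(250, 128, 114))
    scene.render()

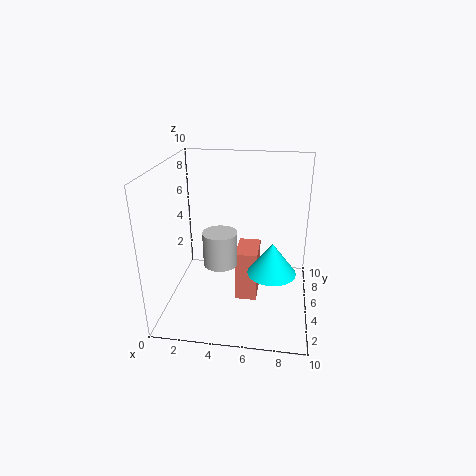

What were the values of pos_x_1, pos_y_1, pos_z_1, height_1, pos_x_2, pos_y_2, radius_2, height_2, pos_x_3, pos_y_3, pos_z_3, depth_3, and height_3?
pos_x_1 = 7.5; pos_y_1 = 2.5; pos_z_1 = 4; height_1 = 2; pos_x_2 = 4.5; pos_y_2 = 1.5; radius_2 = 1; height_2 = 2; pos_x_3 = 5; pos_y_3 = 3.5; pos_z_3 = 1; depth_3 = 2.5; height_3 = 3.5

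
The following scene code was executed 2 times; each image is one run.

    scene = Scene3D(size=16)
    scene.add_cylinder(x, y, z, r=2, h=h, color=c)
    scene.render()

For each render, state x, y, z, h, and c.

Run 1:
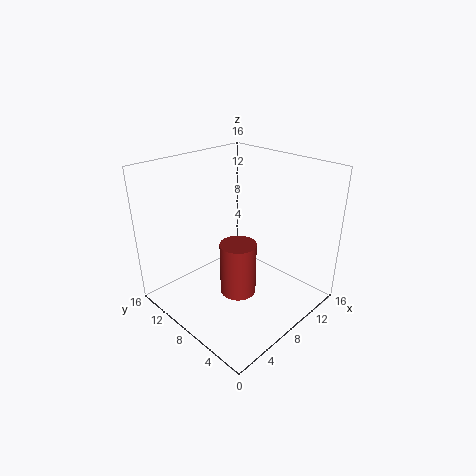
x = 7
y = 7
z = 2
h = 6
c = 'brown'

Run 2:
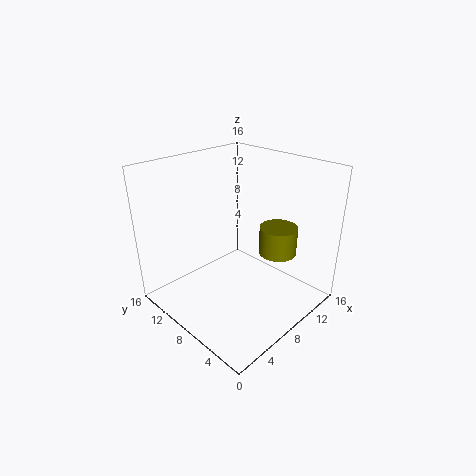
x = 10
y = 4
z = 7
h = 3
c = 'olive'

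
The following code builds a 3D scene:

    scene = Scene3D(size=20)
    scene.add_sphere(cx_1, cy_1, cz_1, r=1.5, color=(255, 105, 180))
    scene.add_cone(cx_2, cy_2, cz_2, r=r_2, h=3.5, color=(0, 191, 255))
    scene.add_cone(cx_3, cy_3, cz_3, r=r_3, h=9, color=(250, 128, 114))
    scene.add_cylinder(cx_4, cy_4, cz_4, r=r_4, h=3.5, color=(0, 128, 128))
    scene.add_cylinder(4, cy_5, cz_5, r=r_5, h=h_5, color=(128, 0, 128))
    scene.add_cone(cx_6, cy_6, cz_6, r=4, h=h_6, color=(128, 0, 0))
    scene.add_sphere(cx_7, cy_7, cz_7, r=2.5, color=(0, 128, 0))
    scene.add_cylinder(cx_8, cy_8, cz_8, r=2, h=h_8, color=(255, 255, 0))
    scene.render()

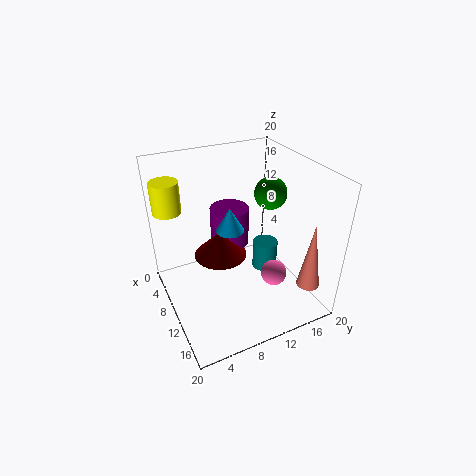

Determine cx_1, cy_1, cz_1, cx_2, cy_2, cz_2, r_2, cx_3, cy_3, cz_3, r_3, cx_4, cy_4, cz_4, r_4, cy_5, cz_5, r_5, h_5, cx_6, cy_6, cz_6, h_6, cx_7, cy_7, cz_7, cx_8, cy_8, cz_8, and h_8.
cx_1 = 18.5
cy_1 = 10.5
cz_1 = 10
cx_2 = 8.5
cy_2 = 9.5
cz_2 = 10.5
r_2 = 2
cx_3 = 18
cy_3 = 16.5
cz_3 = 5.5
r_3 = 1.5
cx_4 = 15.5
cy_4 = 11
cz_4 = 9
r_4 = 1.5
cy_5 = 11.5
cz_5 = 5.5
r_5 = 3
h_5 = 6
cx_6 = 6
cy_6 = 9
cz_6 = 5
h_6 = 4
cx_7 = 6
cy_7 = 17.5
cz_7 = 13.5
cx_8 = 4
cy_8 = 2
cz_8 = 13
h_8 = 4.5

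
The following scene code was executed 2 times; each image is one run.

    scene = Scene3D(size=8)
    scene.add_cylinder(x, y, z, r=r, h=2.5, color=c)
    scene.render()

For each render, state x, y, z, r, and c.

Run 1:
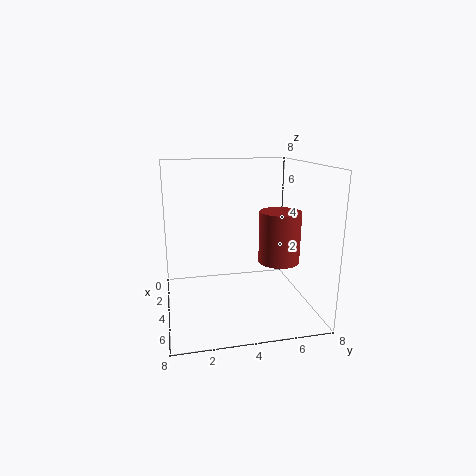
x = 6.5
y = 5.5
z = 3.5
r = 1
c = 'brown'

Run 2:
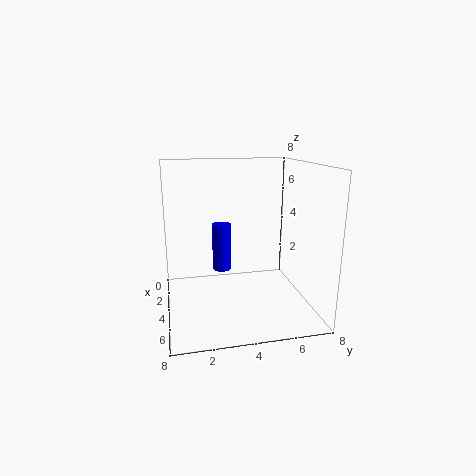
x = 4.5
y = 3
z = 2.5
r = 0.5
c = 'blue'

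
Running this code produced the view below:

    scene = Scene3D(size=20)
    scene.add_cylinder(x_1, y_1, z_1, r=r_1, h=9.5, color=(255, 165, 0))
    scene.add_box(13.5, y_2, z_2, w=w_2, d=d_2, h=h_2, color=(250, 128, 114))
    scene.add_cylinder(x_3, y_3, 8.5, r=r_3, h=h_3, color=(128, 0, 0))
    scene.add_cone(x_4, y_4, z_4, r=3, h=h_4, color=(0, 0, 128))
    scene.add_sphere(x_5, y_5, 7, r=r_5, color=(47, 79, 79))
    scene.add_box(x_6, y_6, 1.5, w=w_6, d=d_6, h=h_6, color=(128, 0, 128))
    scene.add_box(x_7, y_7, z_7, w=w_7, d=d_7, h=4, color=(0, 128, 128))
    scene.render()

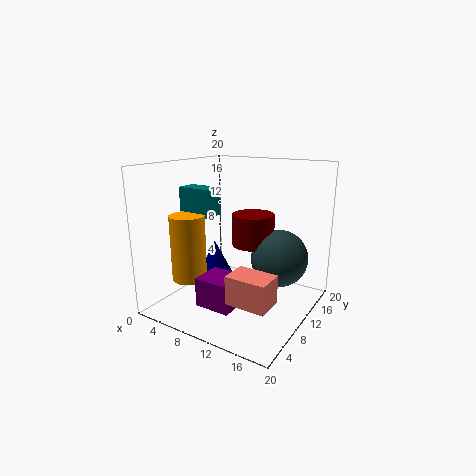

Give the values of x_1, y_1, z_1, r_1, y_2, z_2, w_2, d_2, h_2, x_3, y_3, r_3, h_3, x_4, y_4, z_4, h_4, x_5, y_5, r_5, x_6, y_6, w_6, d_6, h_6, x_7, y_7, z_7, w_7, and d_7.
x_1 = 3.5
y_1 = 7
z_1 = 3.5
r_1 = 2.5
y_2 = 1.5
z_2 = 5
w_2 = 5
d_2 = 3.5
h_2 = 3.5
x_3 = 11
y_3 = 12.5
r_3 = 3
h_3 = 4.5
x_4 = 4.5
y_4 = 12
z_4 = 2
h_4 = 6
x_5 = 15
y_5 = 13
r_5 = 4
x_6 = 7
y_6 = 4
w_6 = 5
d_6 = 4.5
h_6 = 4
x_7 = 1
y_7 = 8.5
z_7 = 12.5
w_7 = 5
d_7 = 3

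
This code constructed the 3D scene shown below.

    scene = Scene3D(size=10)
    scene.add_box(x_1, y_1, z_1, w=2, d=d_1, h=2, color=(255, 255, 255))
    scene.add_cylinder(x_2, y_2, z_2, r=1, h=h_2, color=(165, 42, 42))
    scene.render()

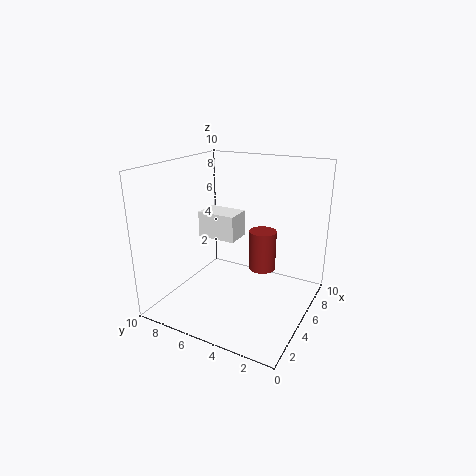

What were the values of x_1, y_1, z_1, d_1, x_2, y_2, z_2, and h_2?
x_1 = 6
y_1 = 6
z_1 = 4
d_1 = 3
x_2 = 7
y_2 = 4
z_2 = 2
h_2 = 3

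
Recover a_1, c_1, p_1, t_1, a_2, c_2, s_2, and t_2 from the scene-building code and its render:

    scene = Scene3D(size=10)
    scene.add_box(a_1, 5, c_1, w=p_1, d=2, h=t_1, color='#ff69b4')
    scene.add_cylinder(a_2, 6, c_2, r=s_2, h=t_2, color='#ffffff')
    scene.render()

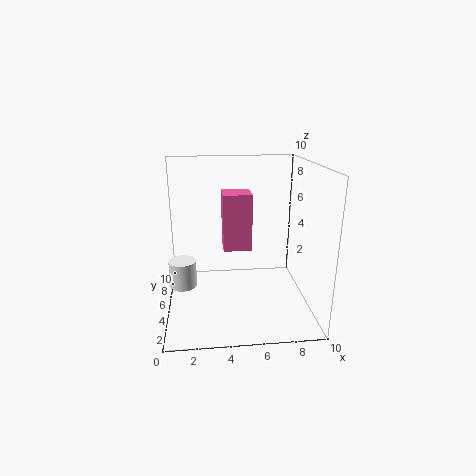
a_1 = 4
c_1 = 4
p_1 = 2
t_1 = 4
a_2 = 1
c_2 = 1
s_2 = 1
t_2 = 2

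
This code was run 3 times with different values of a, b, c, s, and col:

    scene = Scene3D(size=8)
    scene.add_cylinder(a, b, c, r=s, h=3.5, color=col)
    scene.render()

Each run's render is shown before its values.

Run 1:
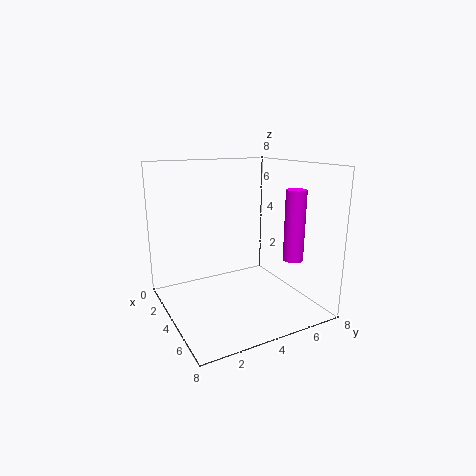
a = 7
b = 5.5
c = 3.5
s = 0.5
col = 'magenta'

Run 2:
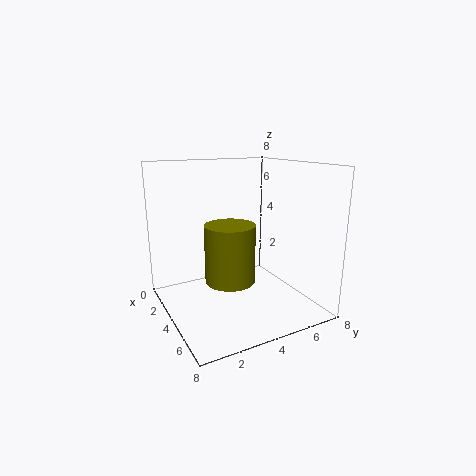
a = 3
b = 4
c = 1
s = 1.5
col = 'olive'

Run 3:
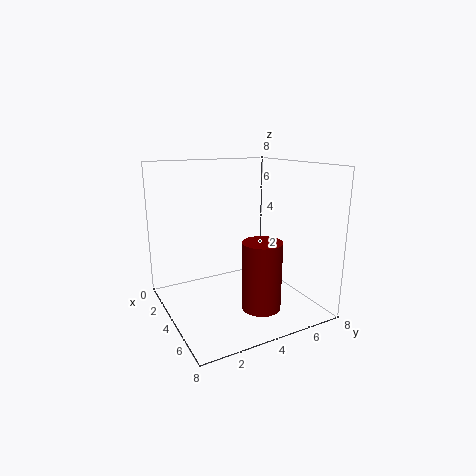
a = 6.5
b = 4
c = 1
s = 1
col = 'maroon'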